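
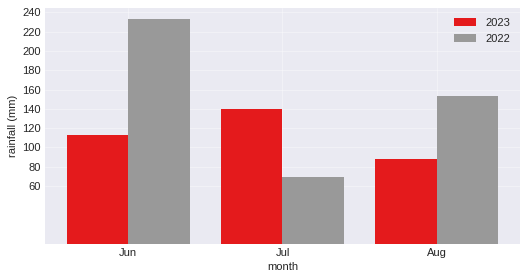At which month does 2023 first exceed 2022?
Jun: 2023 ≈ 120 vs 2022 ≈ 240 (not yet); Jul: 2023 ≈ 140 vs 2022 ≈ 60 (first crossover).

Jul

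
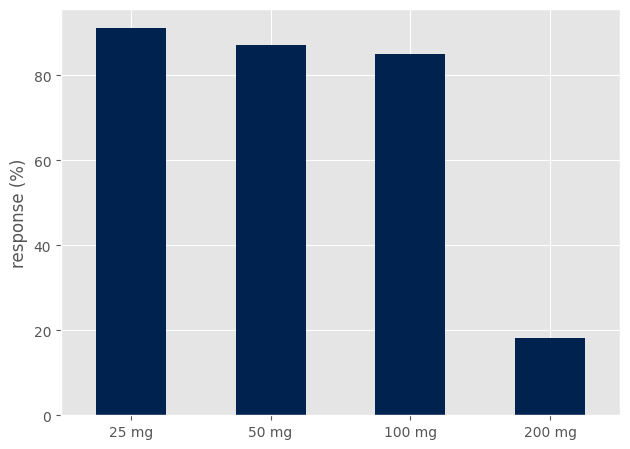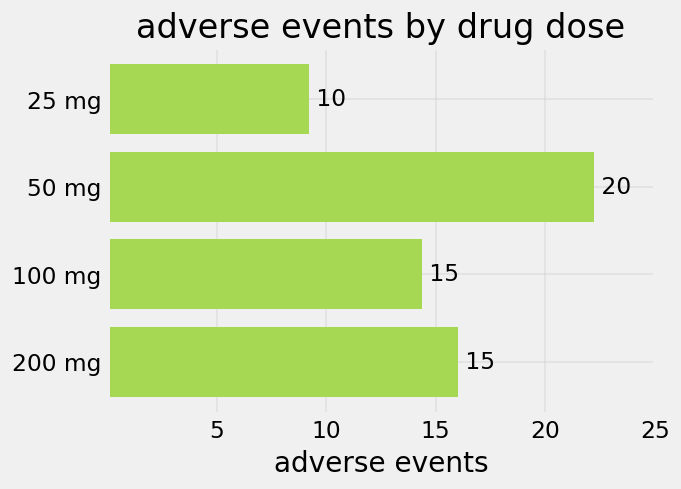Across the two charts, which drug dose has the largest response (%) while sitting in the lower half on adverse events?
25 mg

Chart 2 median adverse events ≈ 15; below-median drug doses: 25 mg, 100 mg. Among those, 25 mg has the highest response (%) (≈ 90).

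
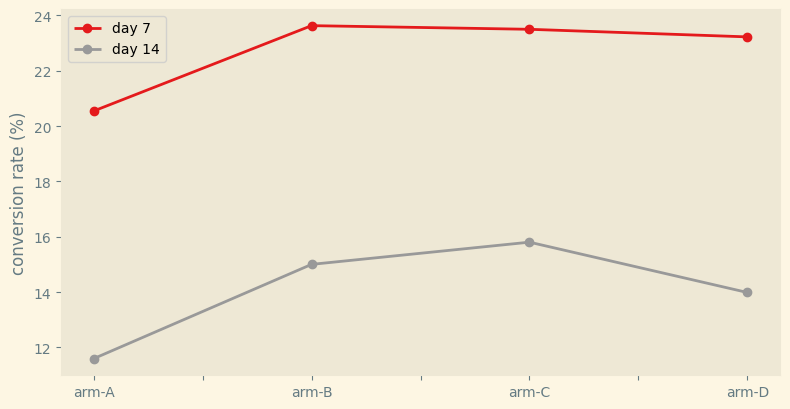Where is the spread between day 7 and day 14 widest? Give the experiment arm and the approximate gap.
arm-D: day 7 ≈ 24, day 14 ≈ 14 → gap ≈ 10. Next-largest (arm-A) is only ≈ 8.

arm-D, ≈ 10 %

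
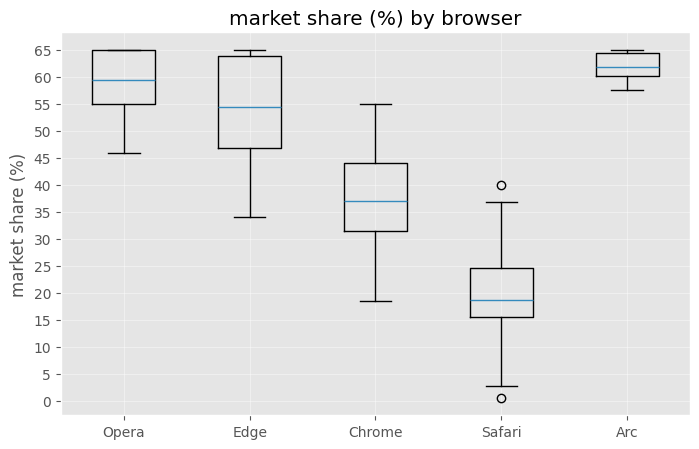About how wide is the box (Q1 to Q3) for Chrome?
≈ 15

Q3 ≈ 45, Q1 ≈ 30; IQR ≈ 15.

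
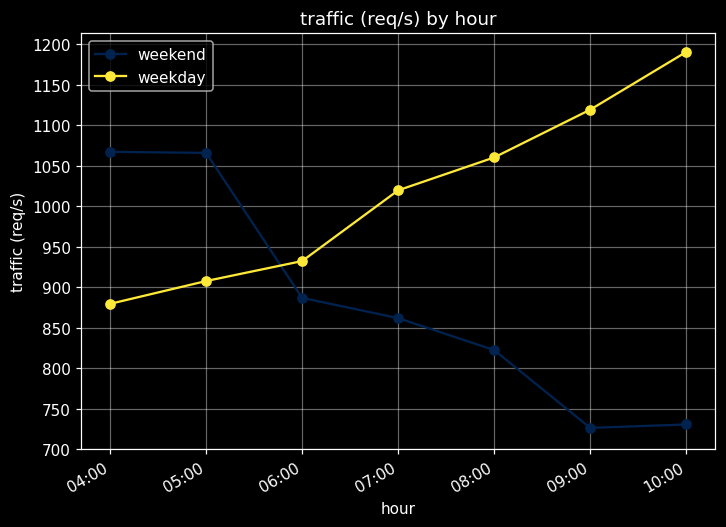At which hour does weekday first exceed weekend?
06:00

05:00: weekday ≈ 900 vs weekend ≈ 1050 (not yet); 06:00: weekday ≈ 950 vs weekend ≈ 900 (first crossover).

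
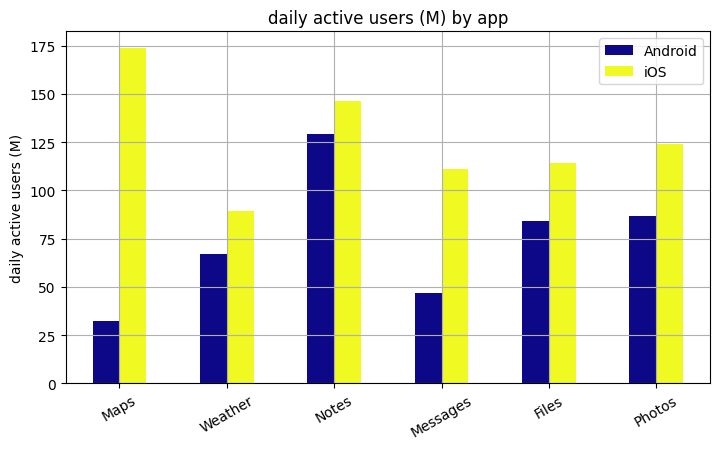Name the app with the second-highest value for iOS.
Notes

Top 3 for iOS: Maps ≈ 180, Notes ≈ 140, Photos ≈ 120.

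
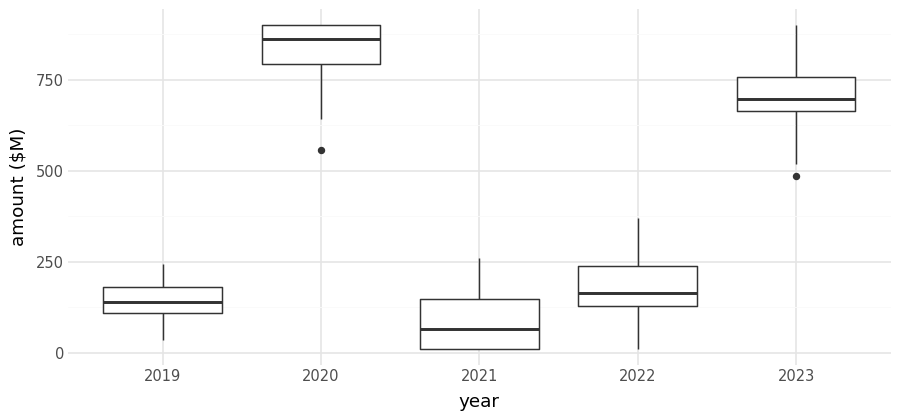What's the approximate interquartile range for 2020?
≈ 100

Q3 ≈ 900, Q1 ≈ 800; IQR ≈ 100.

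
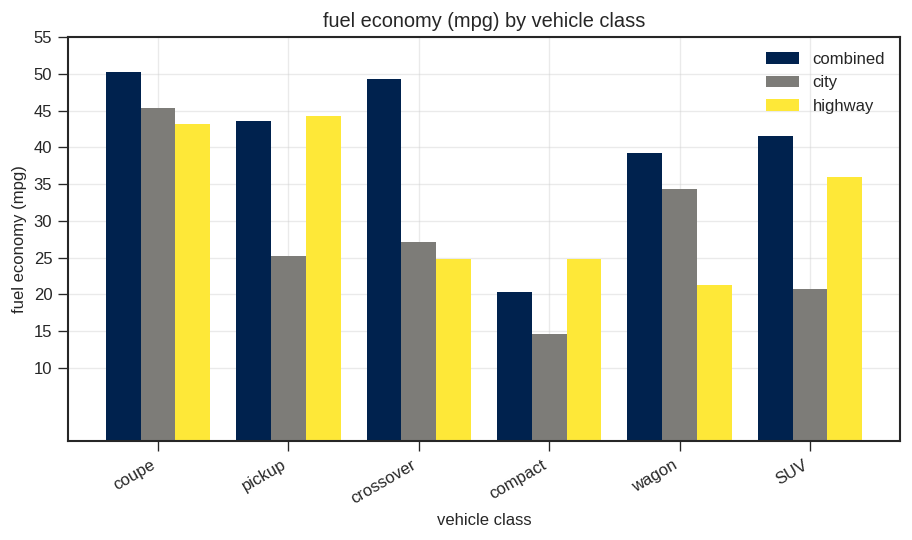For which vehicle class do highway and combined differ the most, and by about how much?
crossover: highway ≈ 25, combined ≈ 50 → gap ≈ 25. Next-largest (wagon) is only ≈ 20.

crossover, ≈ 25 mpg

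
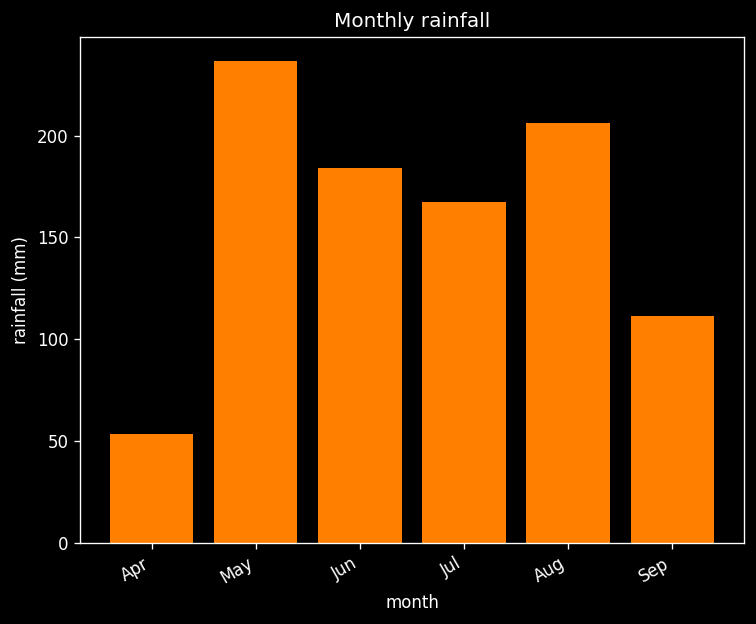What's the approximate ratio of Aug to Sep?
≈ 1.67×

Aug ≈ 200, Sep ≈ 120; 200/120 ≈ 1.67.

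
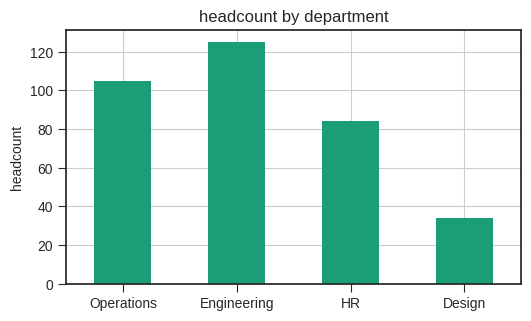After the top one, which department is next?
Operations

Top 3: Engineering ≈ 120, Operations ≈ 100, HR ≈ 80.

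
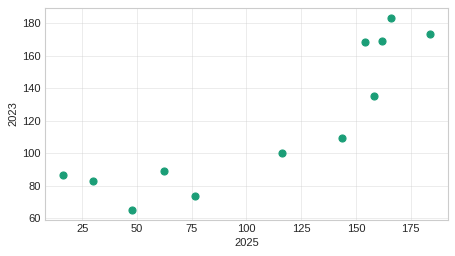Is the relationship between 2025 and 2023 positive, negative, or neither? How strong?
Points are positively correlated; strong (|r| ≈ 0.9).

positive, strong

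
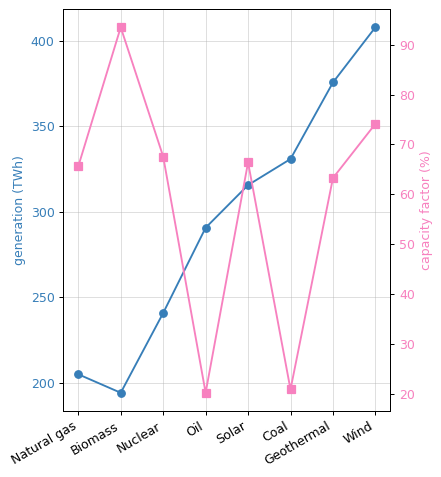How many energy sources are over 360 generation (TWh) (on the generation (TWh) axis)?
Above 360: Geothermal, Wind.

2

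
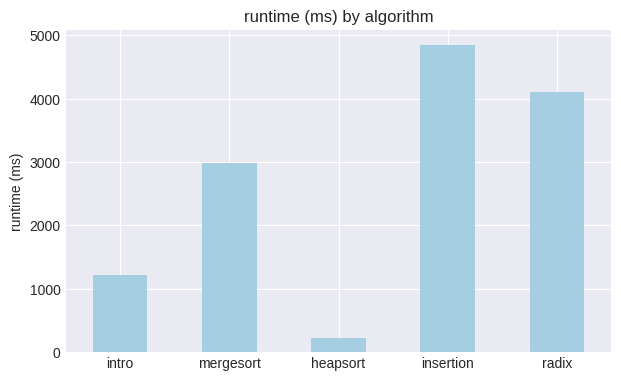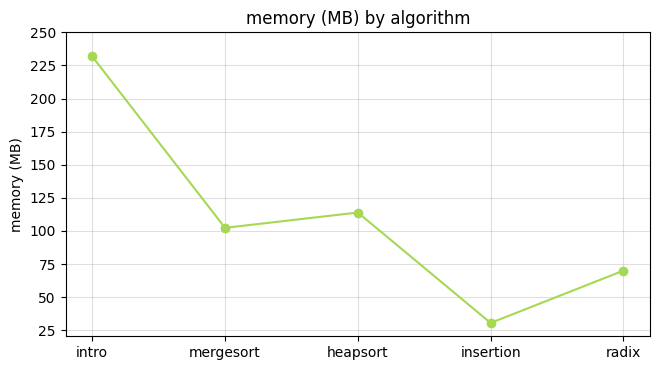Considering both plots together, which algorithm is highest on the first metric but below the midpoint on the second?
insertion

Chart 2 median memory (MB) ≈ 100; below-median algorithms: insertion, radix. Among those, insertion has the highest runtime (ms) (≈ 5000).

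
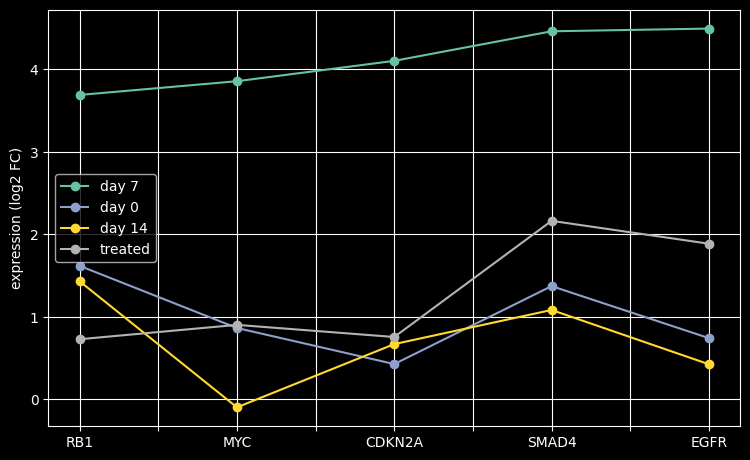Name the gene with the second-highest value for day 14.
Top 3 for day 14: RB1 ≈ 1.5, SMAD4 ≈ 1.0, CDKN2A ≈ 0.5.

SMAD4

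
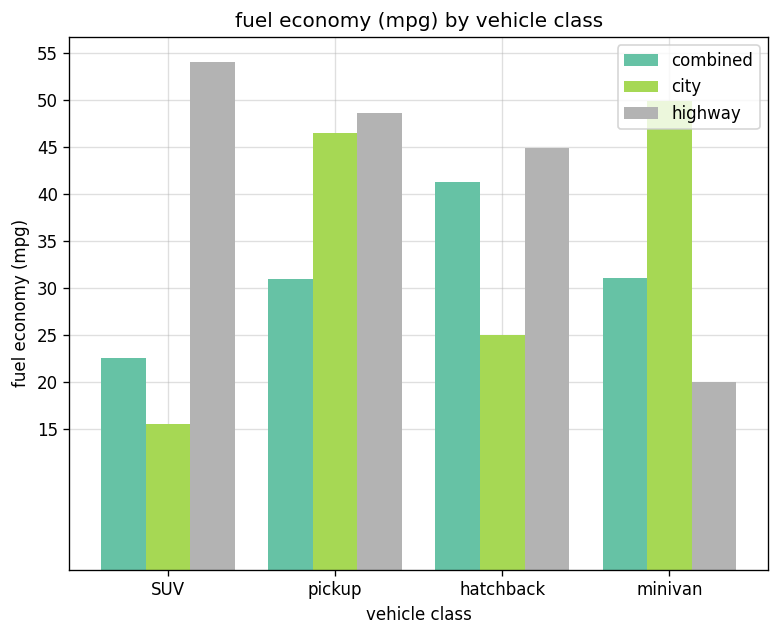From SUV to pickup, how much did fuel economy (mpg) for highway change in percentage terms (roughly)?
≈ -9.1%

SUV ≈ 55, pickup ≈ 50; (50 − 55) / 55 ≈ -9.1%.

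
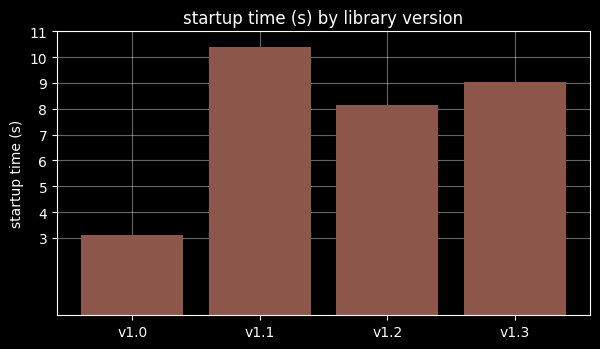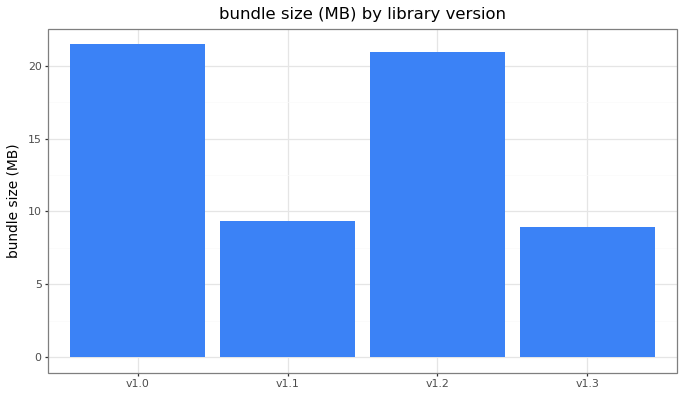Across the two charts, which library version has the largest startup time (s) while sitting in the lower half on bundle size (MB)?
v1.1

Chart 2 median bundle size (MB) ≈ 16; below-median library versions: v1.1, v1.3. Among those, v1.1 has the highest startup time (s) (≈ 10).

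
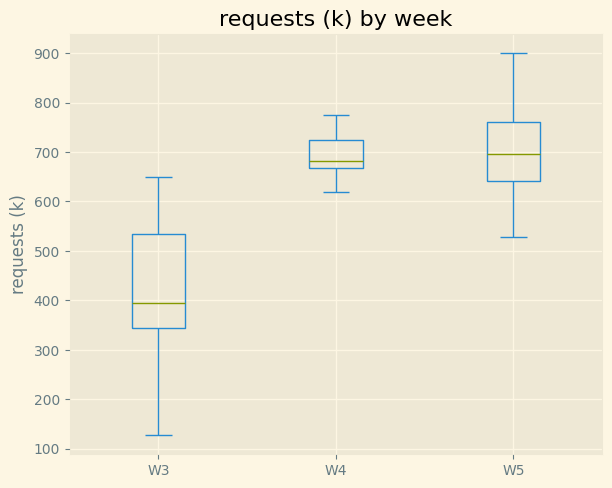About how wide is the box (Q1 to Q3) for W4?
≈ 50

Q3 ≈ 725, Q1 ≈ 675; IQR ≈ 50.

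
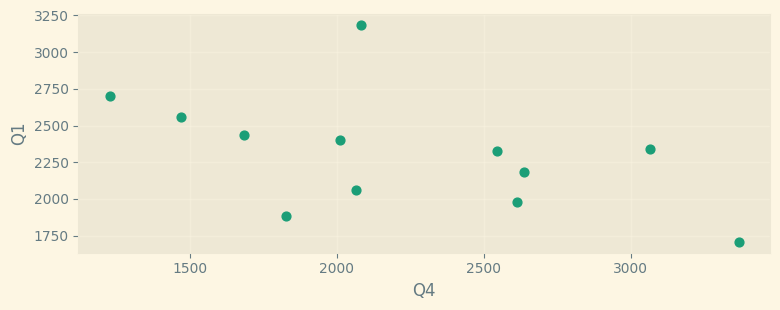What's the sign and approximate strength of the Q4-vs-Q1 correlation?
negative, moderate

Points are negatively correlated; moderate (|r| ≈ 0.5).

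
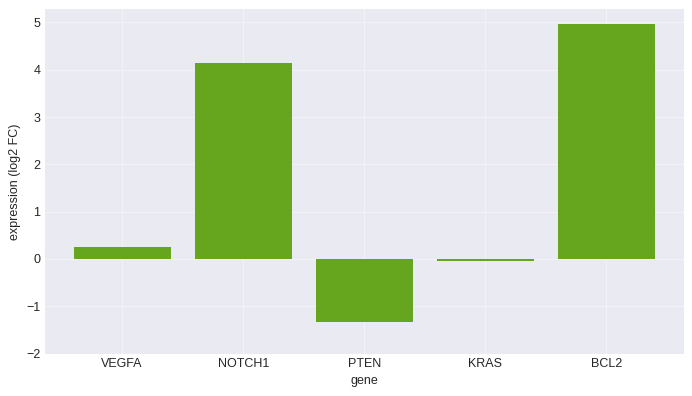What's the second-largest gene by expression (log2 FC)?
NOTCH1

Top 3: BCL2 ≈ 5, NOTCH1 ≈ 4, VEGFA ≈ 0.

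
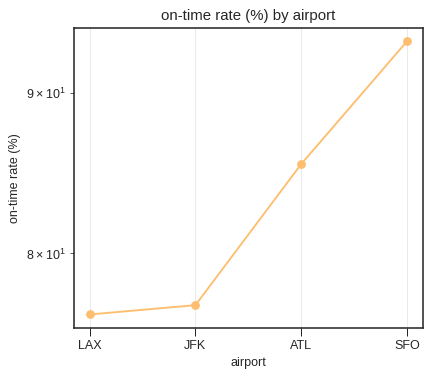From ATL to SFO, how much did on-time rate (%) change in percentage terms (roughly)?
≈ +9.3%

ATL ≈ 86, SFO ≈ 94; (94 − 86) / 86 ≈ +9.3%.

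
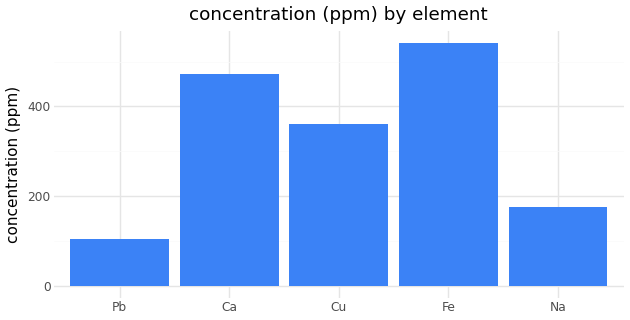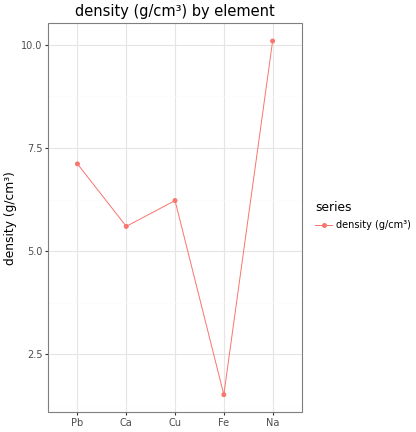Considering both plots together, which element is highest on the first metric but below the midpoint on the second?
Chart 2 median density (g/cm³) ≈ 6; below-median elements: Ca, Fe. Among those, Fe has the highest concentration (ppm) (≈ 550).

Fe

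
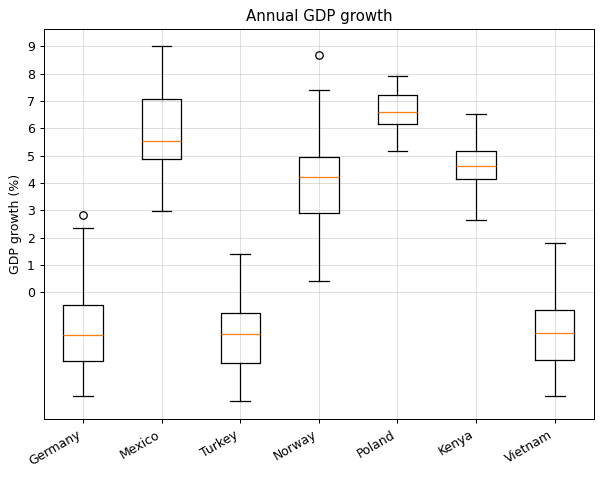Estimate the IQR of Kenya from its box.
≈ 1

Q3 ≈ 5, Q1 ≈ 4; IQR ≈ 1.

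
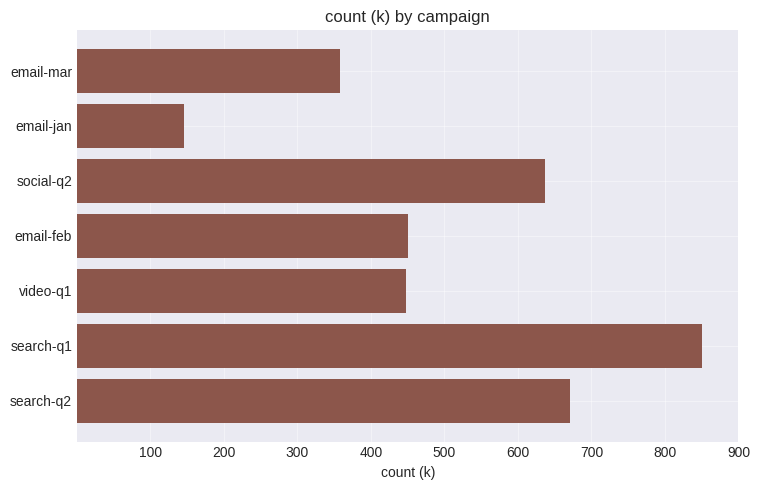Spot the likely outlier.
search-q1 ≈ 800; the rest sit between ≈ 100 and ≈ 700.

search-q1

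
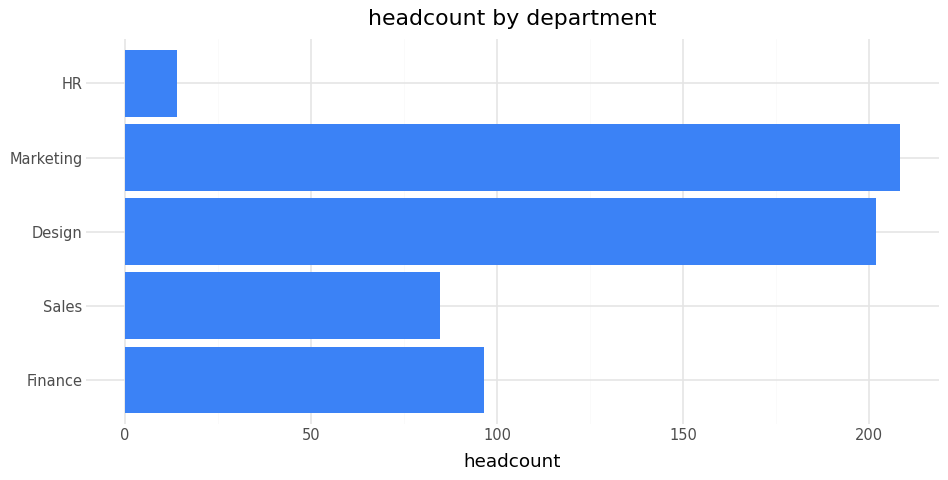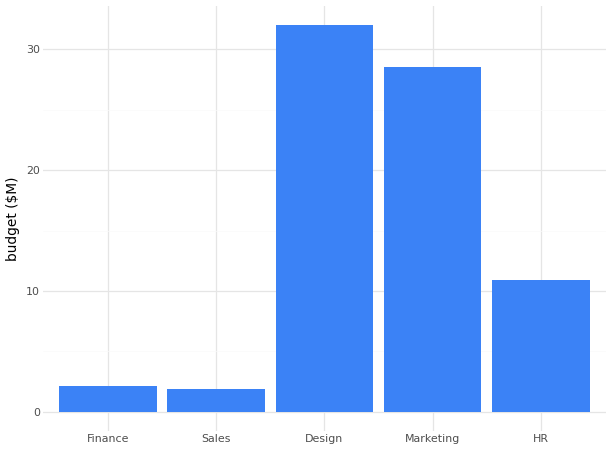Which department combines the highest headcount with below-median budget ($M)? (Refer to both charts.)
Finance

Chart 2 median budget ($M) ≈ 10; below-median departments: Finance, Sales. Among those, Finance has the highest headcount (≈ 100).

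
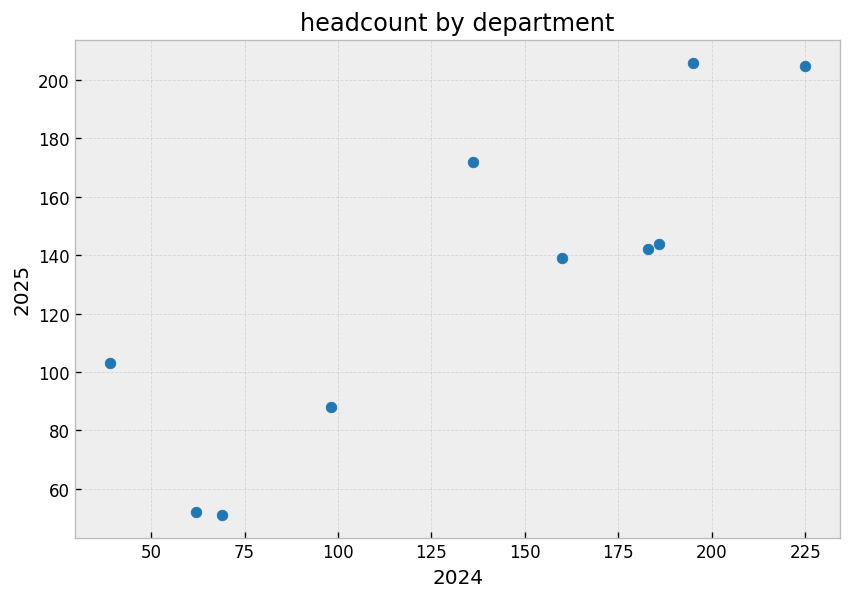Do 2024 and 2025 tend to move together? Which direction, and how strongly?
positive, strong

Points are positively correlated; strong (|r| ≈ 0.9).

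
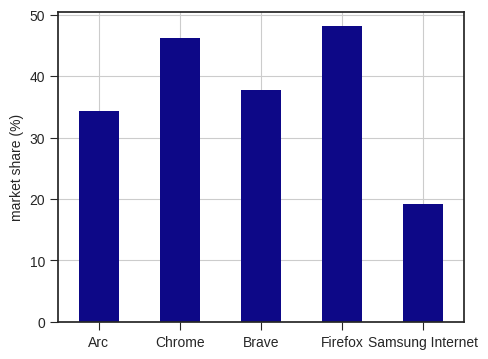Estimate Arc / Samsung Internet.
≈ 1.75×

Arc ≈ 35, Samsung Internet ≈ 20; 35/20 ≈ 1.75.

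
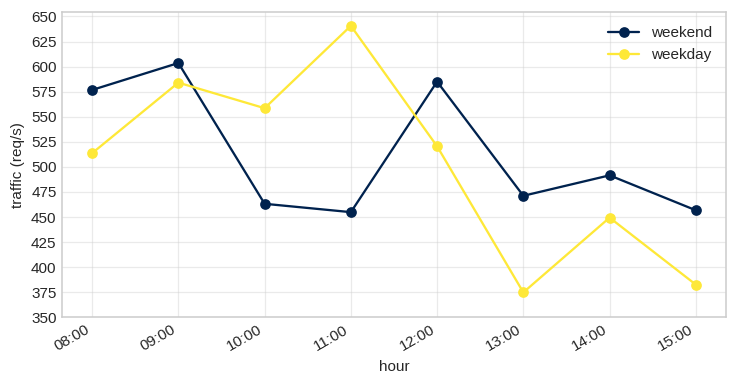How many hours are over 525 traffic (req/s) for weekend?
Above 525: 08:00, 09:00, 12:00.

3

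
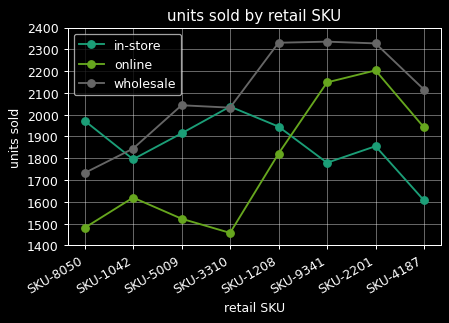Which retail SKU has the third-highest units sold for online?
SKU-4187

Top 4 for online: SKU-2201 ≈ 2200, SKU-9341 ≈ 2100, SKU-4187 ≈ 1900, SKU-1208 ≈ 1800.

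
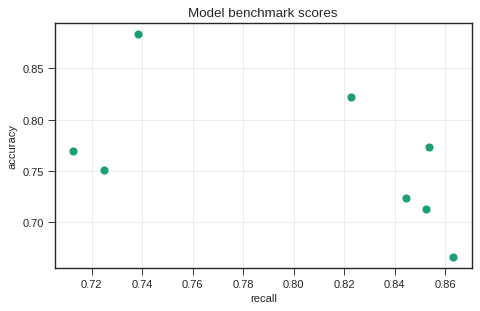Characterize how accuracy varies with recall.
negative, moderate

Points are negatively correlated; moderate (|r| ≈ 0.5).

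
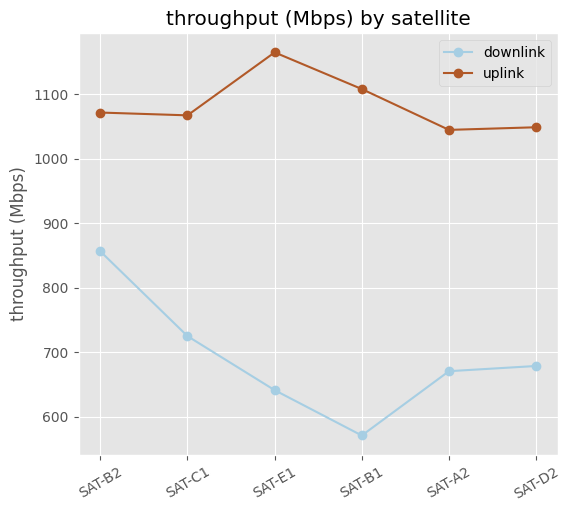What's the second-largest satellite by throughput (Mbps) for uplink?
SAT-B1

Top 3 for uplink: SAT-E1 ≈ 1150, SAT-B1 ≈ 1100, SAT-B2 ≈ 1050.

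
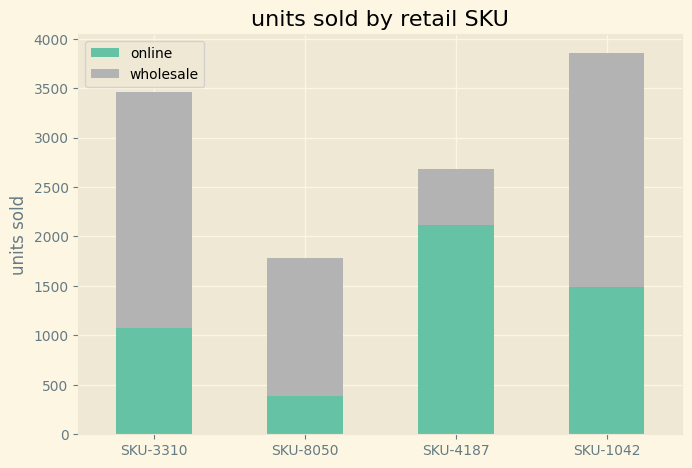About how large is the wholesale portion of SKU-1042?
≈ 2500

wholesale top ≈ 4000, bottom ≈ 1500; segment ≈ 2500.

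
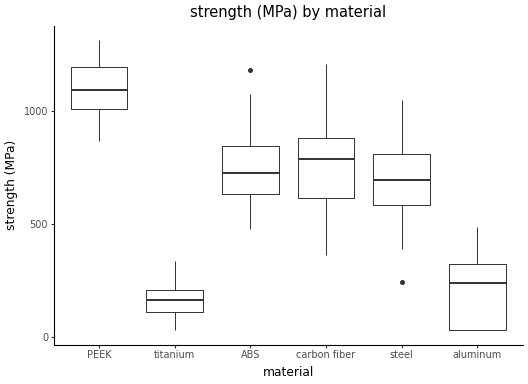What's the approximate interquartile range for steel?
Q3 ≈ 800, Q1 ≈ 600; IQR ≈ 200.

≈ 200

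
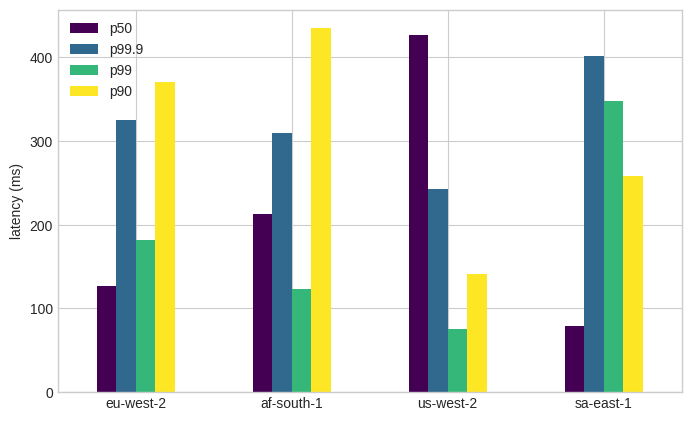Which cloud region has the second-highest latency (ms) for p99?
eu-west-2

Top 3 for p99: sa-east-1 ≈ 350, eu-west-2 ≈ 200, af-south-1 ≈ 100.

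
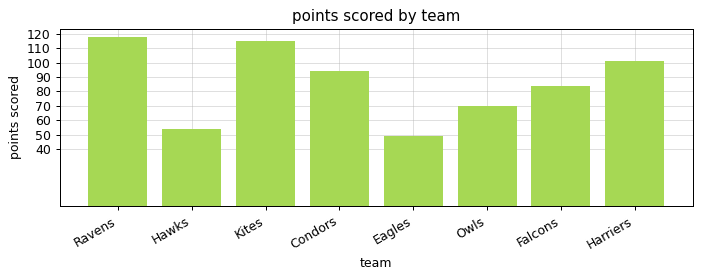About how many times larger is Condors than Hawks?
Condors ≈ 90, Hawks ≈ 50; 90/50 ≈ 1.8.

≈ 1.8×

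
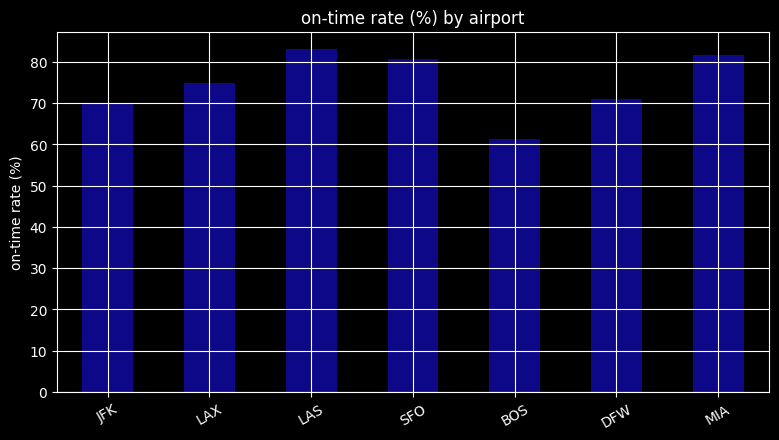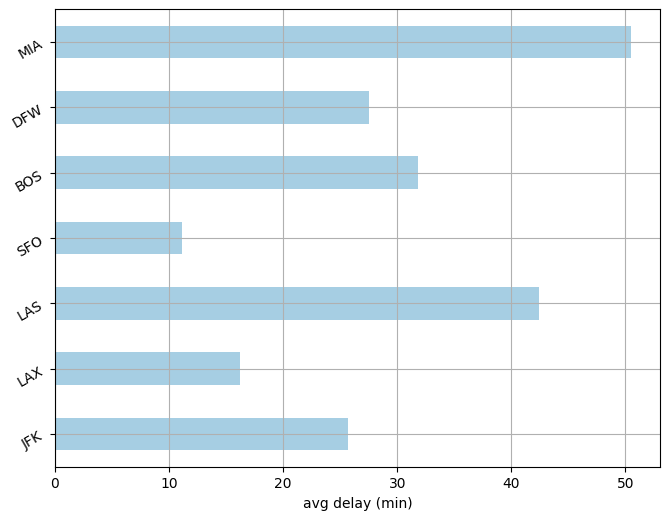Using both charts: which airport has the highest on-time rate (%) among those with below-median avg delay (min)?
Chart 2 median avg delay (min) ≈ 30; below-median airports: JFK, LAX, SFO. Among those, SFO has the highest on-time rate (%) (≈ 80).

SFO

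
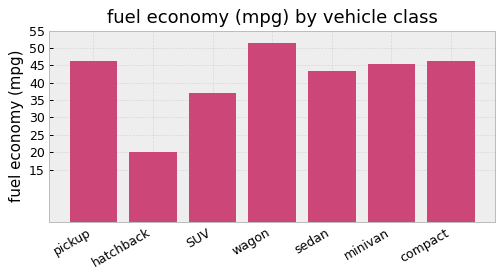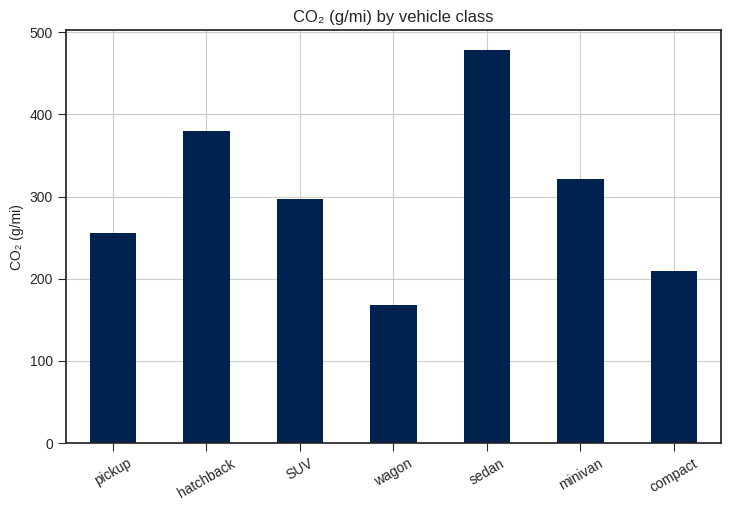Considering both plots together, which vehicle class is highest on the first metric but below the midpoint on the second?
Chart 2 median CO₂ (g/mi) ≈ 300; below-median vehicle classes: pickup, wagon, compact. Among those, wagon has the highest fuel economy (mpg) (≈ 50).

wagon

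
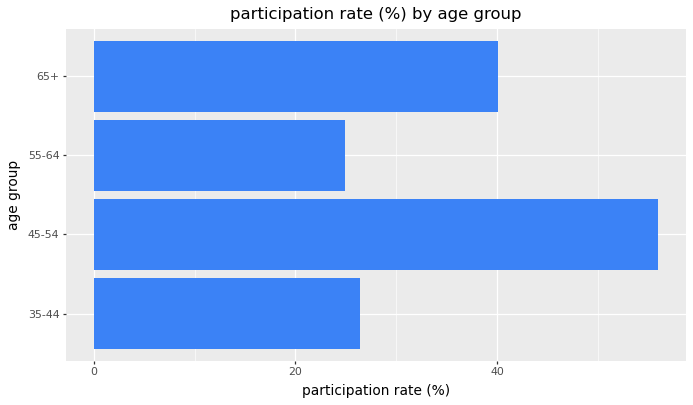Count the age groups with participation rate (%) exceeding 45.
Above 45: 45-54.

1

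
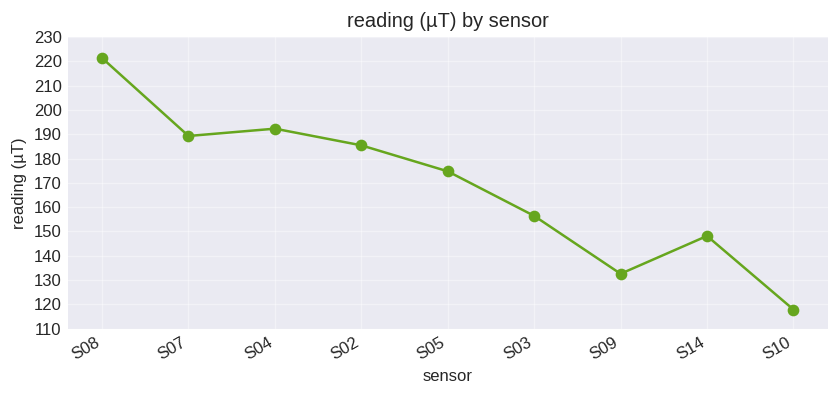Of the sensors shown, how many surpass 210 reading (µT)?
Above 210: S08.

1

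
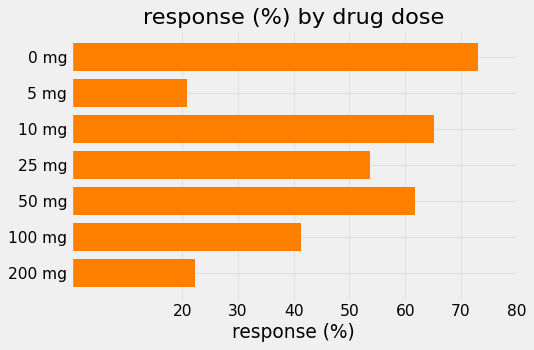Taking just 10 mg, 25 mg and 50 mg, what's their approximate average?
(70 + 50 + 60) / 3 ≈ 60.

≈ 60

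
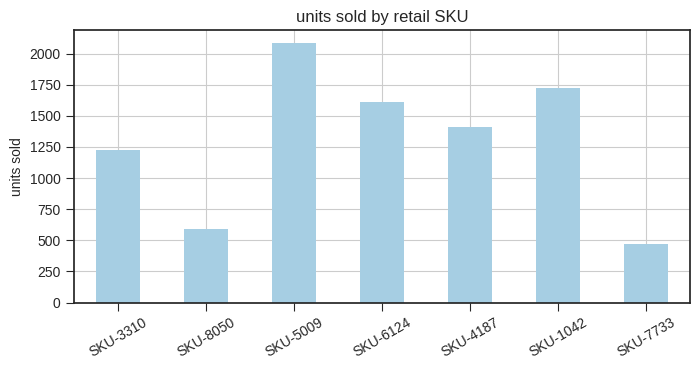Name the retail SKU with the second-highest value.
SKU-1042

Top 3: SKU-5009 ≈ 2000, SKU-1042 ≈ 1800, SKU-6124 ≈ 1600.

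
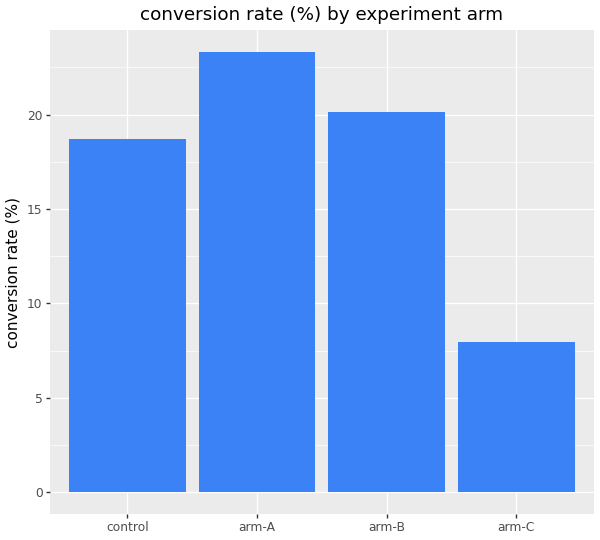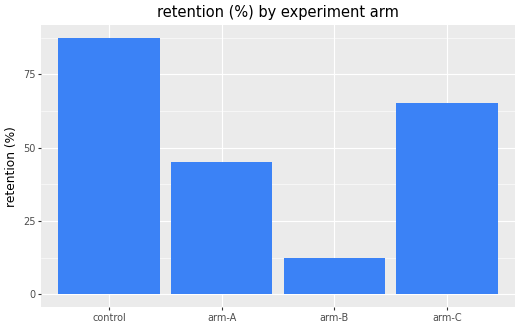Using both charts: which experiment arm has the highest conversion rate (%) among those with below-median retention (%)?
Chart 2 median retention (%) ≈ 60; below-median experiment arms: arm-A, arm-B. Among those, arm-A has the highest conversion rate (%) (≈ 25).

arm-A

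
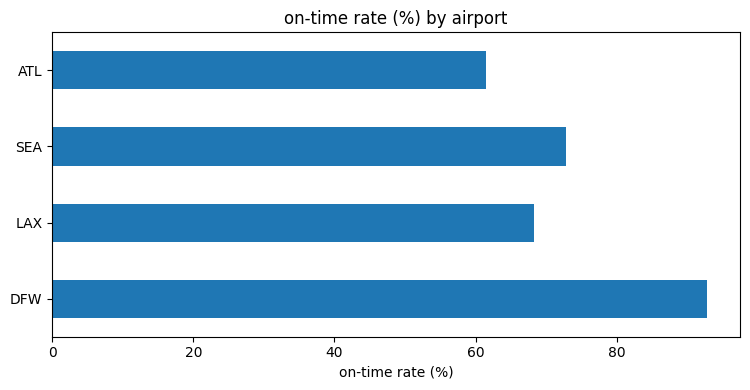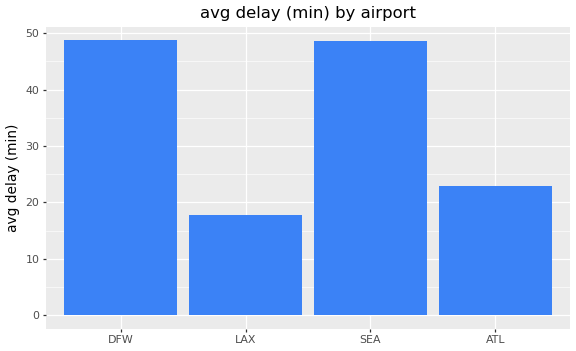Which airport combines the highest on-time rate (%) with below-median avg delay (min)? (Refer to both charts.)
Chart 2 median avg delay (min) ≈ 35; below-median airports: LAX, ATL. Among those, LAX has the highest on-time rate (%) (≈ 70).

LAX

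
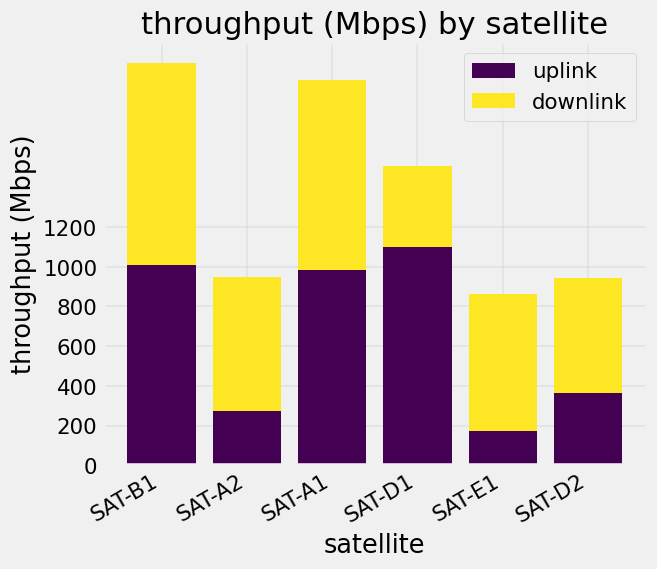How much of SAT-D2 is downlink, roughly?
≈ 600

downlink top ≈ 1000, bottom ≈ 400; segment ≈ 600.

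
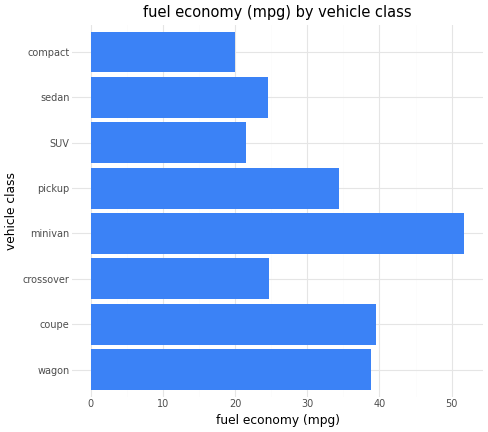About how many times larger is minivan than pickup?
≈ 1.43×

minivan ≈ 50, pickup ≈ 35; 50/35 ≈ 1.43.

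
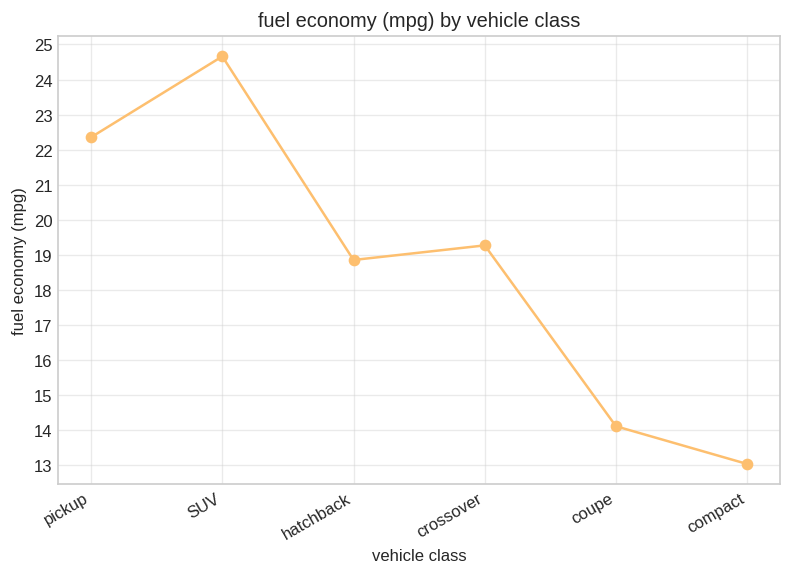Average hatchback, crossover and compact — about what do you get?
≈ 17

(19 + 19 + 13) / 3 ≈ 17.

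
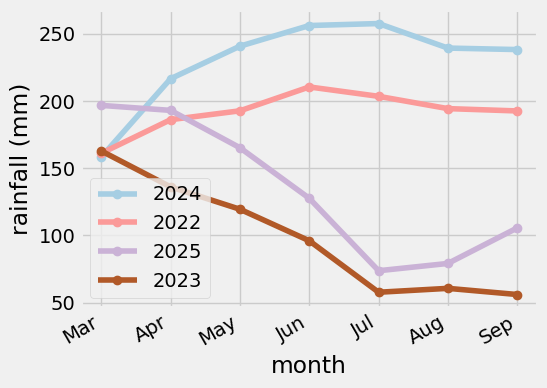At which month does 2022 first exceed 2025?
May

Apr: 2022 ≈ 180 vs 2025 ≈ 200 (not yet); May: 2022 ≈ 200 vs 2025 ≈ 160 (first crossover).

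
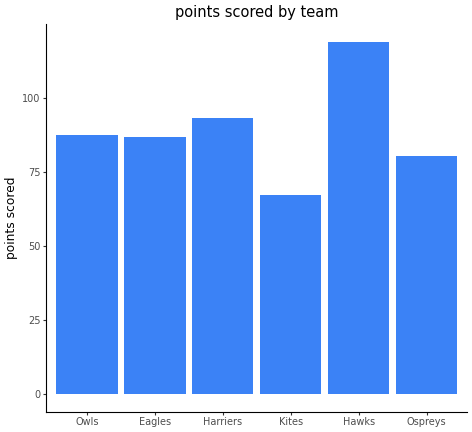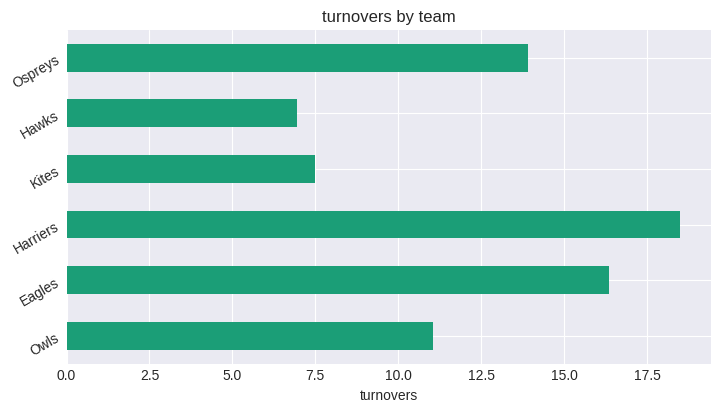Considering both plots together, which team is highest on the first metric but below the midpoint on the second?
Hawks

Chart 2 median turnovers ≈ 12; below-median teams: Owls, Kites, Hawks. Among those, Hawks has the highest points scored (≈ 120).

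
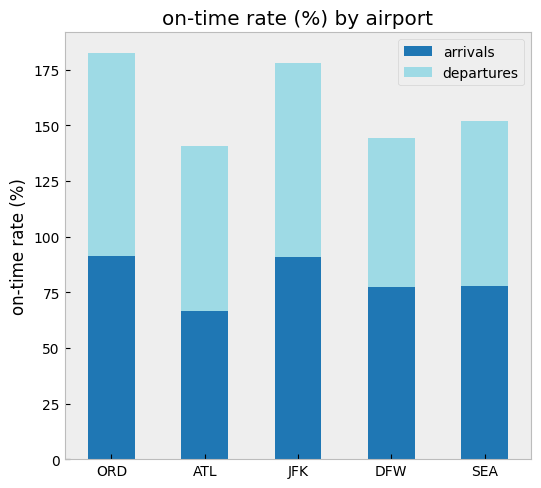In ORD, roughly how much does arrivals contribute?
arrivals top ≈ 100, bottom ≈ 0; segment ≈ 100.

≈ 100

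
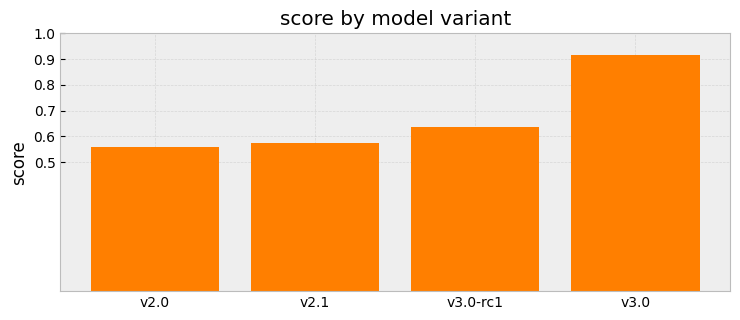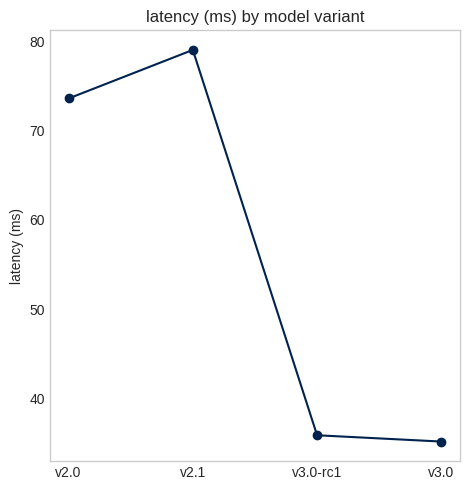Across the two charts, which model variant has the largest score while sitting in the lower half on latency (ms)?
Chart 2 median latency (ms) ≈ 50; below-median model variants: v3.0-rc1, v3.0. Among those, v3.0 has the highest score (≈ 0.9).

v3.0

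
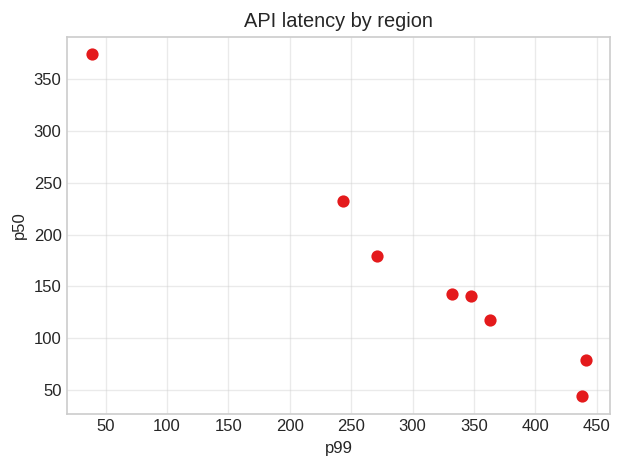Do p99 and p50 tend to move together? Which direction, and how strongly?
Points are negatively correlated; strong (|r| ≈ 1.0).

negative, strong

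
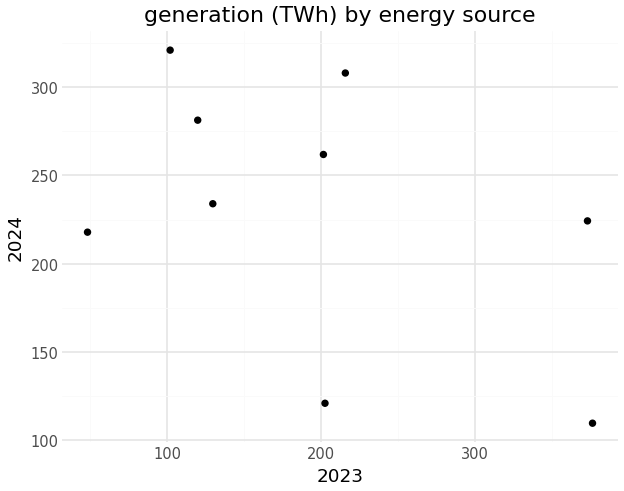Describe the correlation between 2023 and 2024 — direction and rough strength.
Points are negatively correlated; moderate (|r| ≈ 0.5).

negative, moderate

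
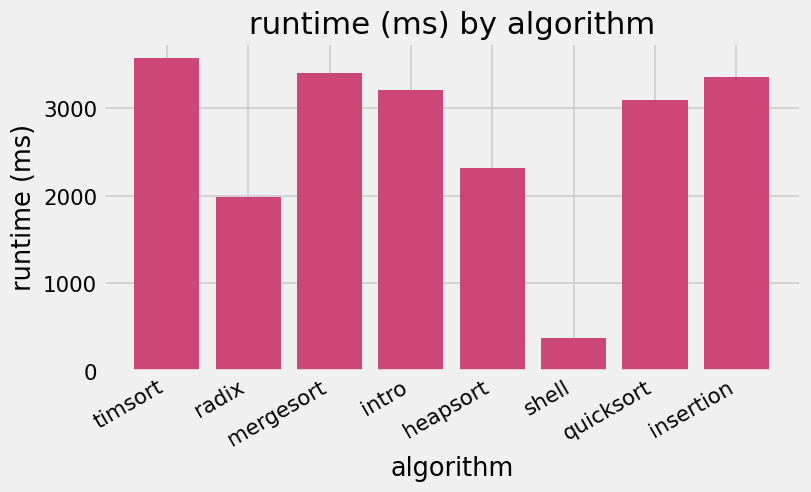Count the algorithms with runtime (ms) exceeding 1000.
7

Above 1000: timsort, radix, mergesort, intro, heapsort, quicksort, insertion.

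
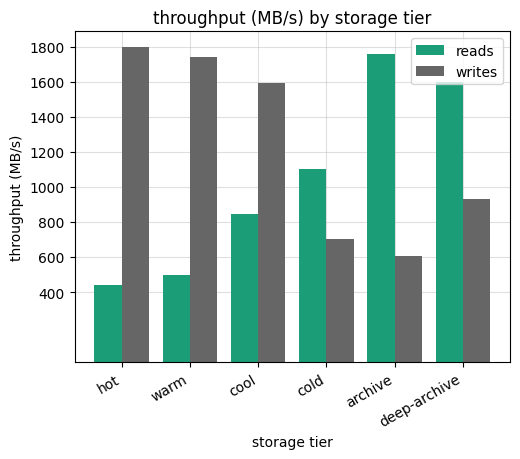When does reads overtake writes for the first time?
cold

cool: reads ≈ 800 vs writes ≈ 1600 (not yet); cold: reads ≈ 1200 vs writes ≈ 800 (first crossover).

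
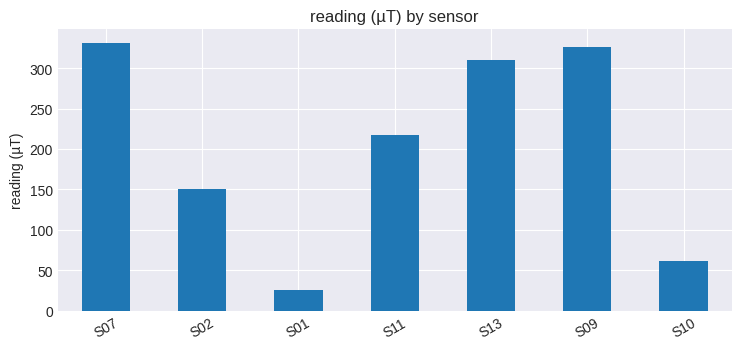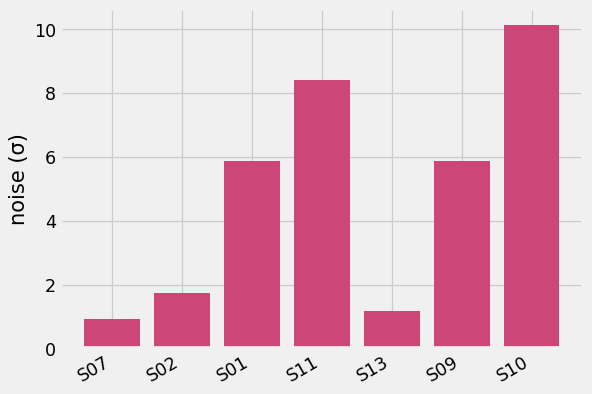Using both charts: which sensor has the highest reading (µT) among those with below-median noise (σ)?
Chart 2 median noise (σ) ≈ 6; below-median sensors: S07, S02, S13. Among those, S07 has the highest reading (µT) (≈ 350).

S07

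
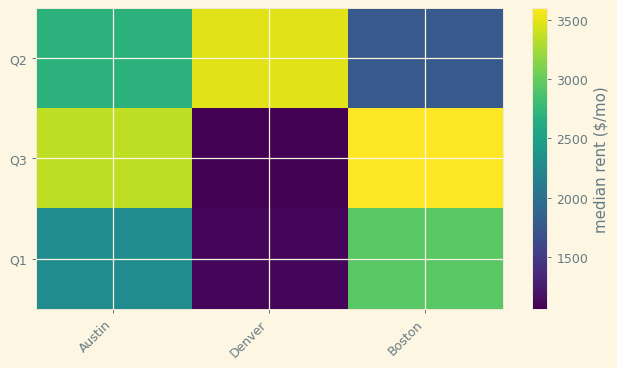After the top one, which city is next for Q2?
Austin

Top 3 for Q2: Denver ≈ 3500, Austin ≈ 2500, Boston ≈ 2000.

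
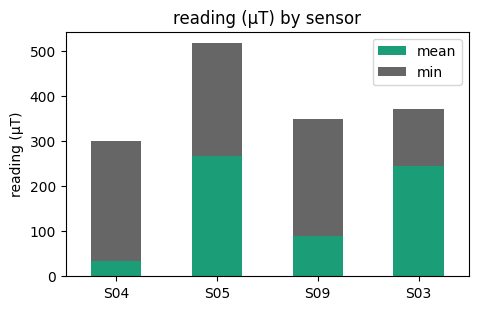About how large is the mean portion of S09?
mean top ≈ 100, bottom ≈ 0; segment ≈ 100.

≈ 100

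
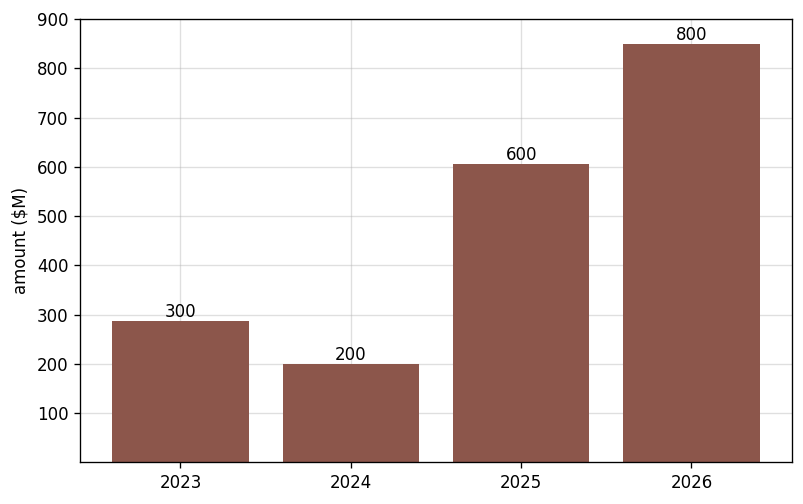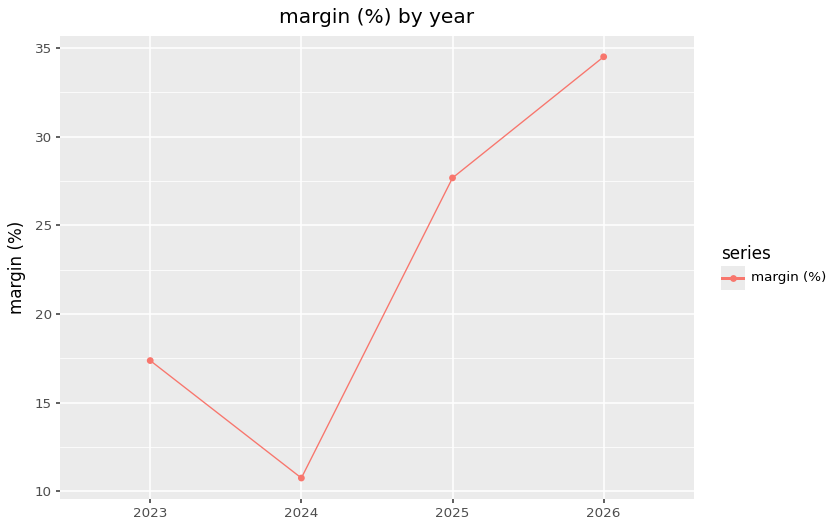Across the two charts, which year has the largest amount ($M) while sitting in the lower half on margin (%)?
Chart 2 median margin (%) ≈ 25; below-median years: 2023, 2024. Among those, 2023 has the highest amount ($M) (≈ 300).

2023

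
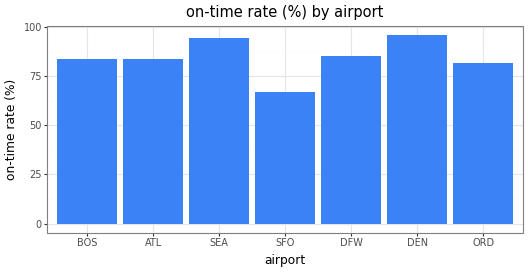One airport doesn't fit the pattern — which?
SFO ≈ 70; the rest sit between ≈ 80 and ≈ 100.

SFO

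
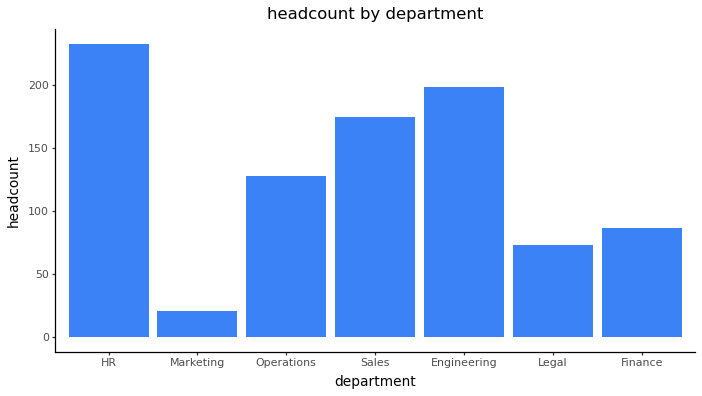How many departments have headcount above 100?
4

Above 100: HR, Operations, Sales, Engineering.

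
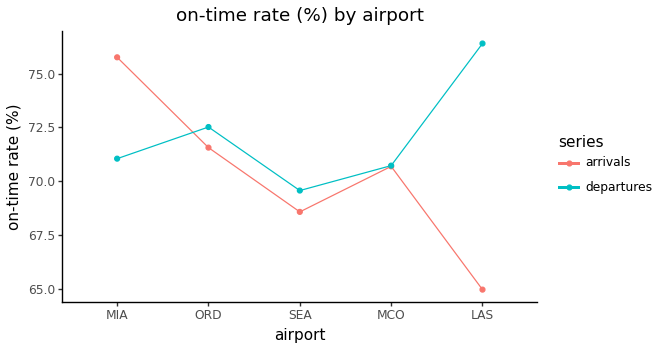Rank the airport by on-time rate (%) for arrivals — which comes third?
MCO

Top 4 for arrivals: MIA ≈ 76, ORD ≈ 72, MCO ≈ 71, SEA ≈ 69.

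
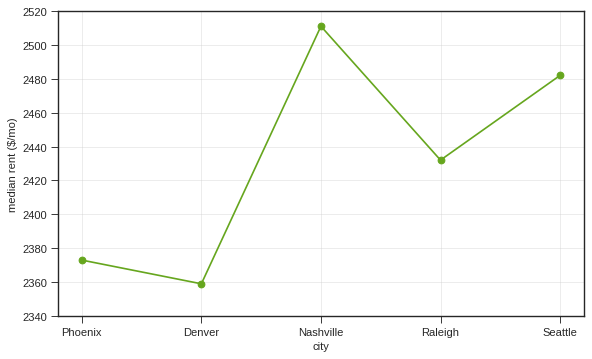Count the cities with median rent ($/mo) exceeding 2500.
1

Above 2500: Nashville.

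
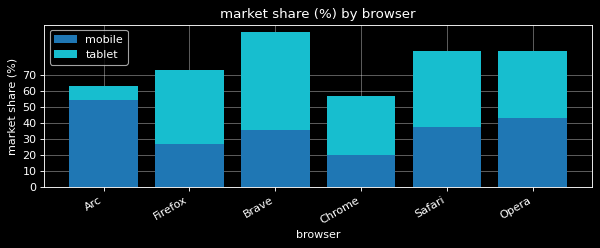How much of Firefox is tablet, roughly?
≈ 40

tablet top ≈ 70, bottom ≈ 30; segment ≈ 40.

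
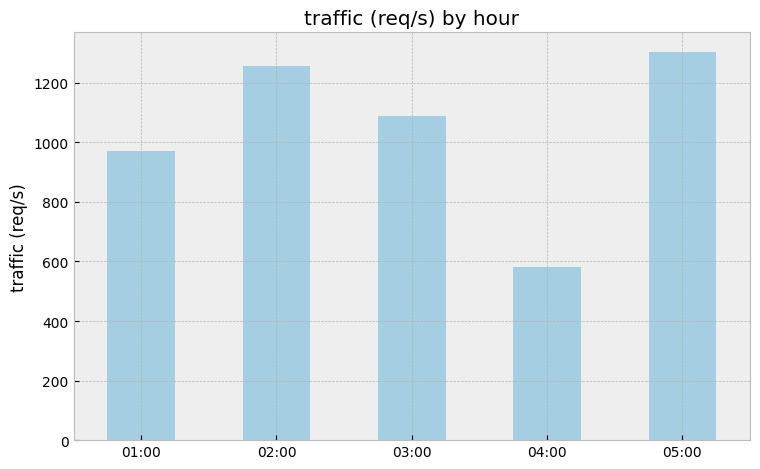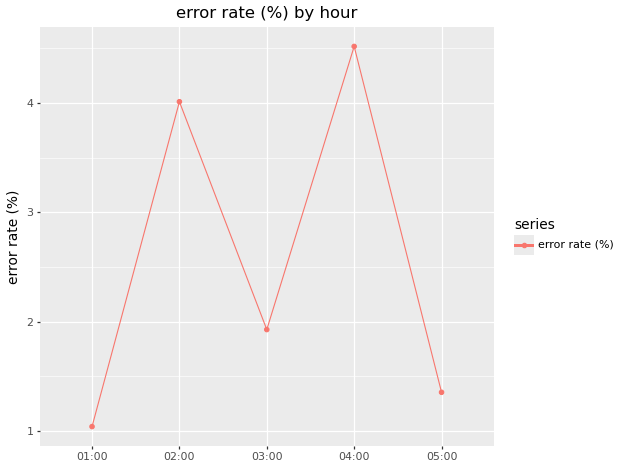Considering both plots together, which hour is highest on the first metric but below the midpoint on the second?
Chart 2 median error rate (%) ≈ 2; below-median hours: 01:00, 05:00. Among those, 05:00 has the highest traffic (req/s) (≈ 1400).

05:00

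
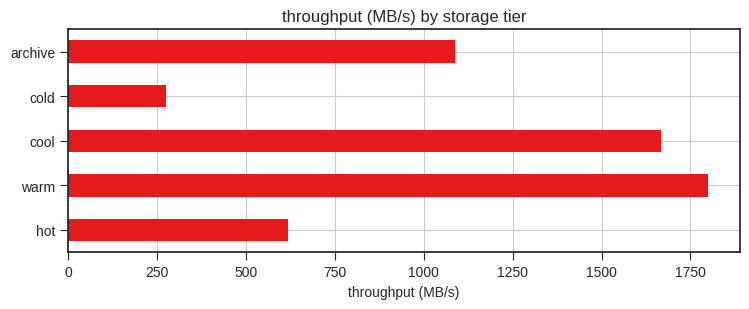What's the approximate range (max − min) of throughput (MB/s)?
Max warm ≈ 1800, min cold ≈ 200; range ≈ 1600.

≈ 1600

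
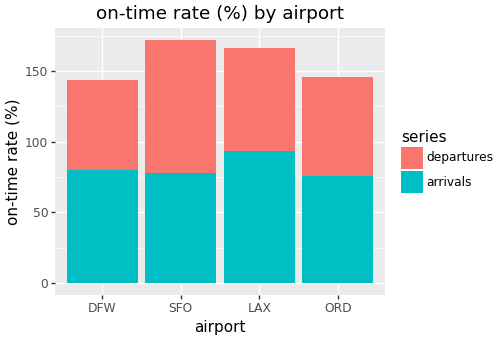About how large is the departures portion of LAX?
departures top ≈ 160, bottom ≈ 100; segment ≈ 60.

≈ 60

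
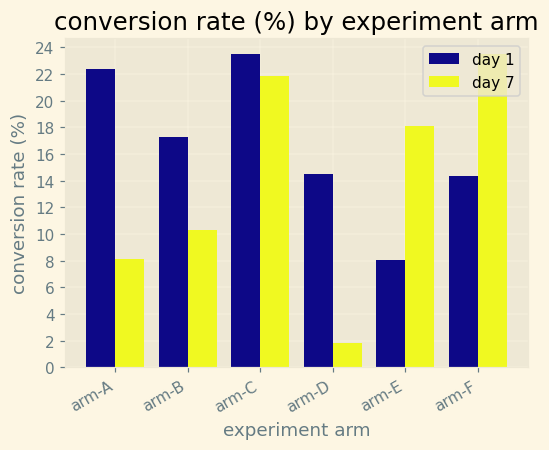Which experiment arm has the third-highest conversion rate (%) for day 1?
arm-B

Top 4 for day 1: arm-C ≈ 24, arm-A ≈ 22, arm-B ≈ 18, arm-D ≈ 14.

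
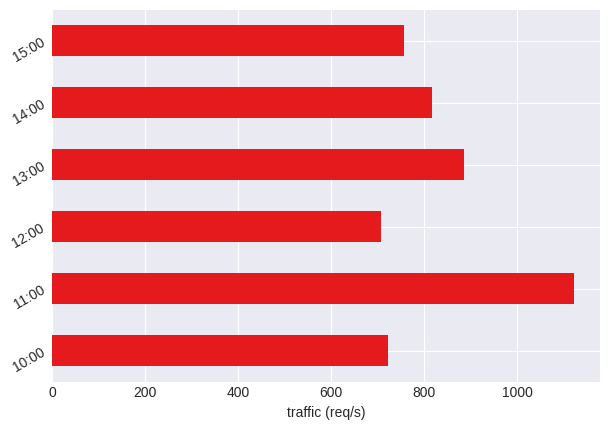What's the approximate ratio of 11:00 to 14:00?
11:00 ≈ 1100, 14:00 ≈ 800; 1100/800 ≈ 1.38.

≈ 1.38×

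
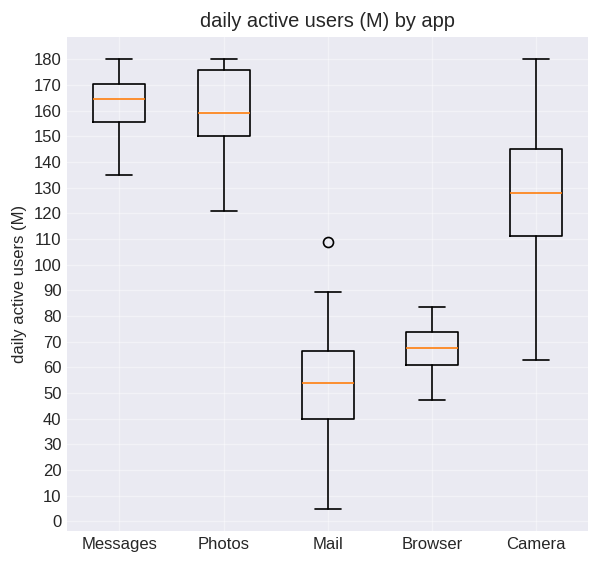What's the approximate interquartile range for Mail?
≈ 30

Q3 ≈ 70, Q1 ≈ 40; IQR ≈ 30.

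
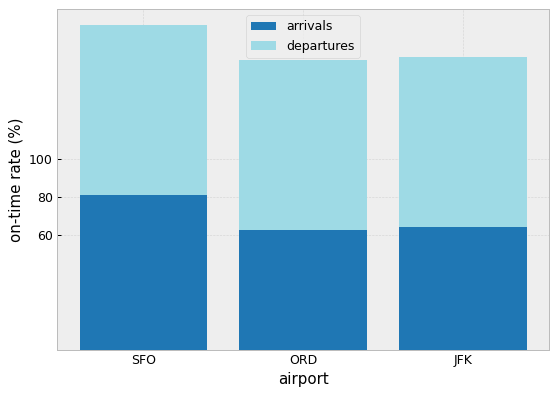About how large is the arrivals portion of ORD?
arrivals top ≈ 60, bottom ≈ 0; segment ≈ 60.

≈ 60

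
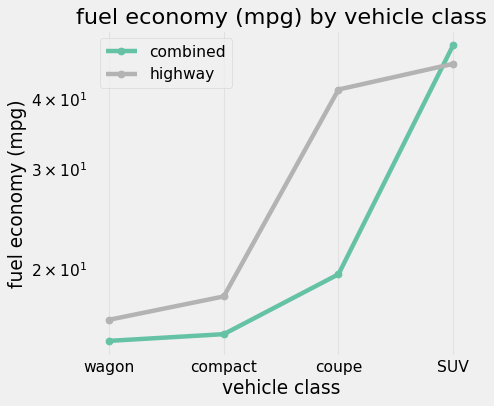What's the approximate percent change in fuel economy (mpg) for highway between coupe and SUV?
coupe ≈ 40, SUV ≈ 45; (45 − 40) / 40 ≈ +12.5%.

≈ +12.5%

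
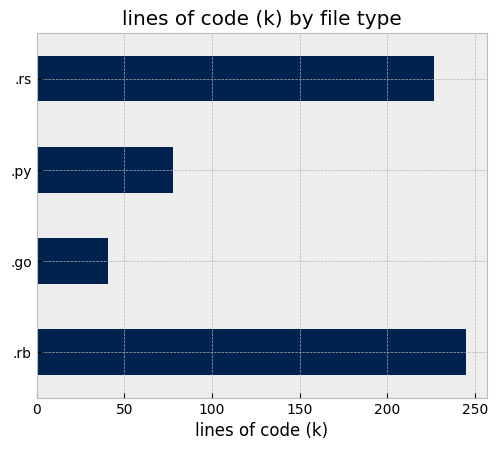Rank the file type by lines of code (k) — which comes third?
.py

Top 4: .rb ≈ 250, .rs ≈ 225, .py ≈ 75, .go ≈ 50.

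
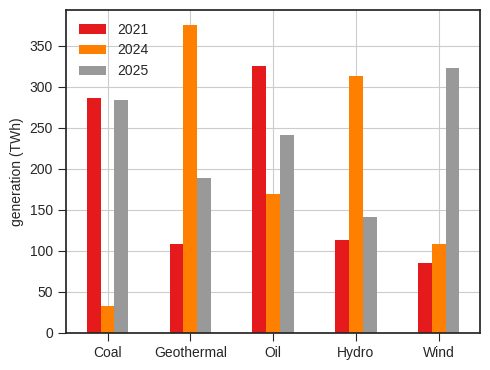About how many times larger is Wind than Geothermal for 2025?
Wind ≈ 300, Geothermal ≈ 200; 300/200 ≈ 1.5.

≈ 1.5×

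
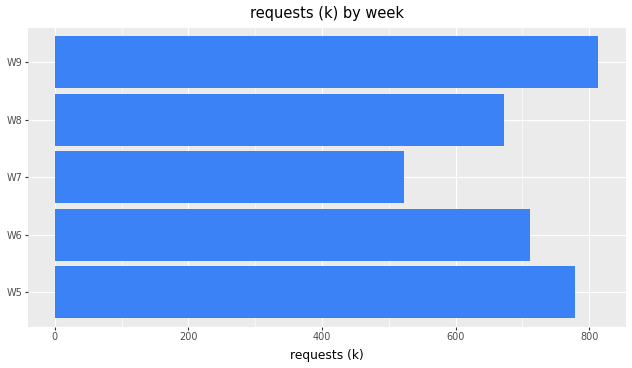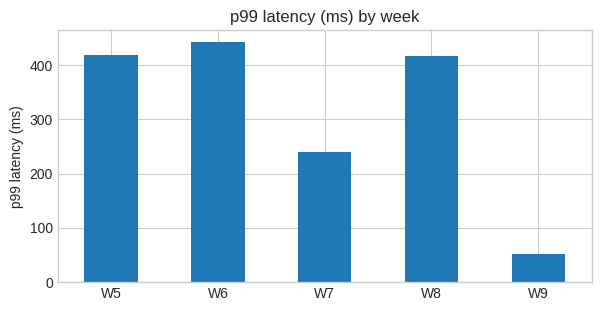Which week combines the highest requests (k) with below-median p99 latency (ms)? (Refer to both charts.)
Chart 2 median p99 latency (ms) ≈ 400; below-median weeks: W7, W9. Among those, W9 has the highest requests (k) (≈ 800).

W9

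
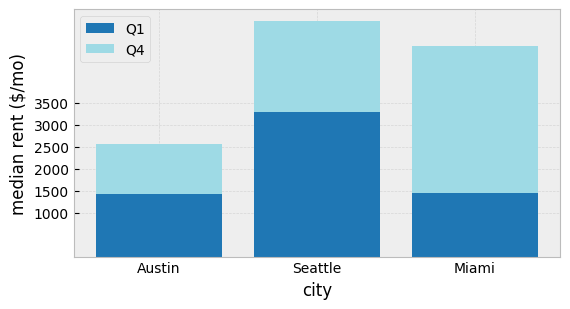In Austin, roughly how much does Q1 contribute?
Q1 top ≈ 1500, bottom ≈ 0; segment ≈ 1500.

≈ 1500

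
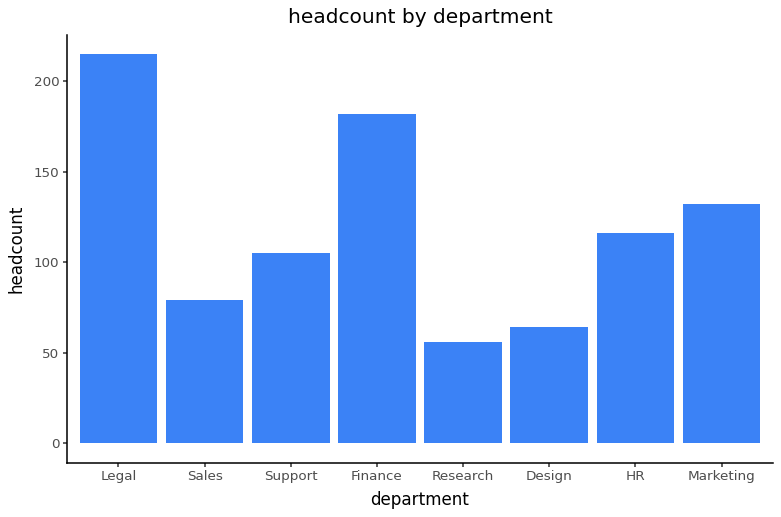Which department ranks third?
Marketing

Top 4: Legal ≈ 220, Finance ≈ 180, Marketing ≈ 140, HR ≈ 120.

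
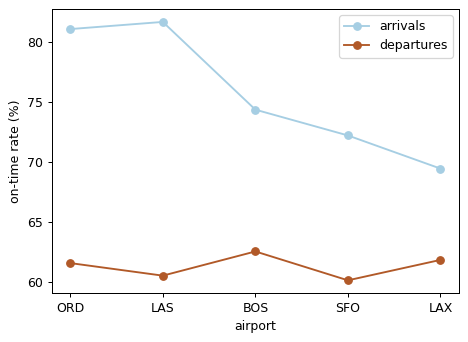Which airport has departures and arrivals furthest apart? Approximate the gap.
LAS: departures ≈ 60, arrivals ≈ 82 → gap ≈ 22. Next-largest (ORD) is only ≈ 20.

LAS, ≈ 22 %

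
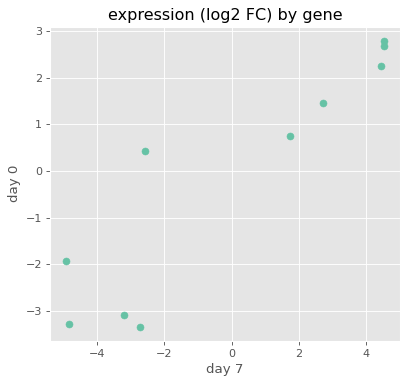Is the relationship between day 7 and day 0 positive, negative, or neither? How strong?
Points are positively correlated; strong (|r| ≈ 0.9).

positive, strong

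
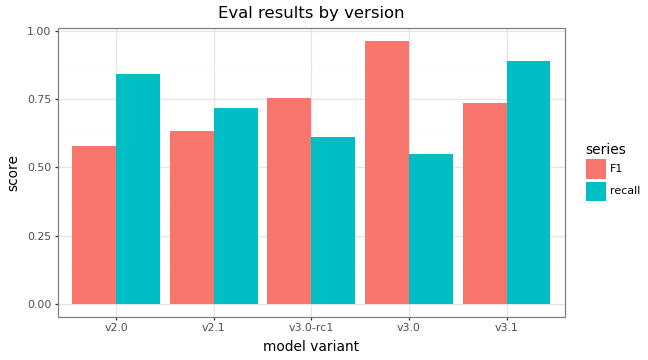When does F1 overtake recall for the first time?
v3.0-rc1

v2.1: F1 ≈ 0.6 vs recall ≈ 0.7 (not yet); v3.0-rc1: F1 ≈ 0.8 vs recall ≈ 0.6 (first crossover).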